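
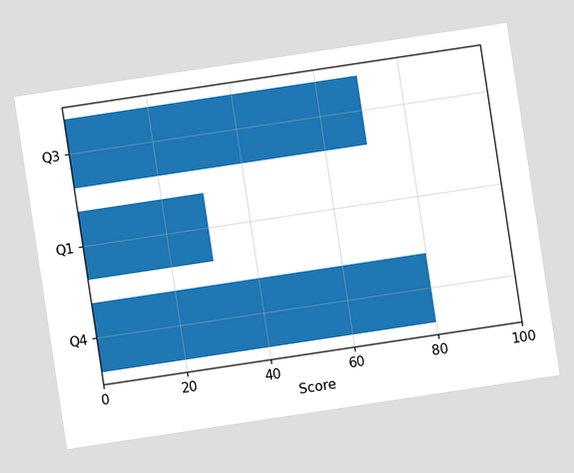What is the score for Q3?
The chart is tilted about 9° counter-clockwise. Reading along the chart's x-axis, the Q3 bar reaches 70.

70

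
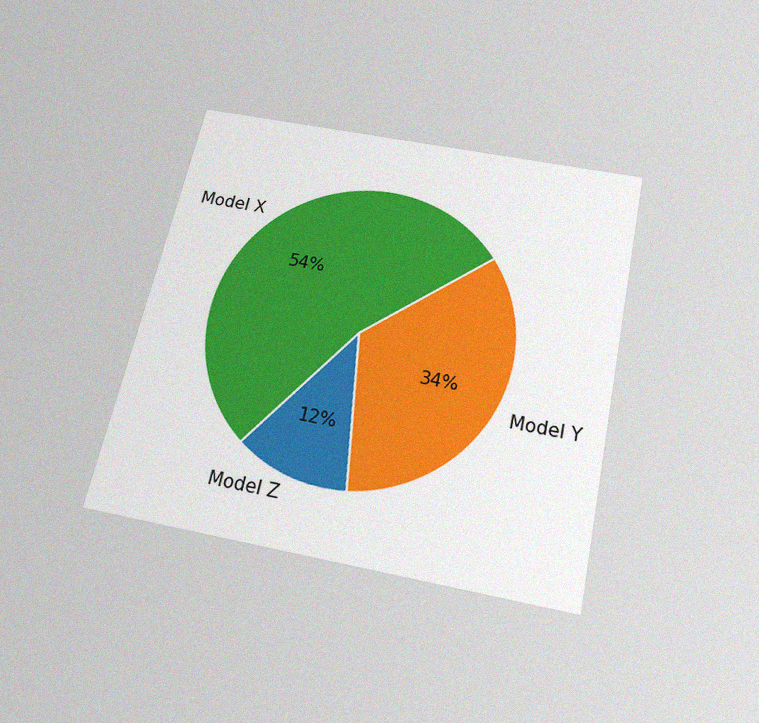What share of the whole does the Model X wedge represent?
The chart is tilted about 12° clockwise and viewed slightly from below, with some photo noise. The Model X slice takes up 54% of the pie.

54%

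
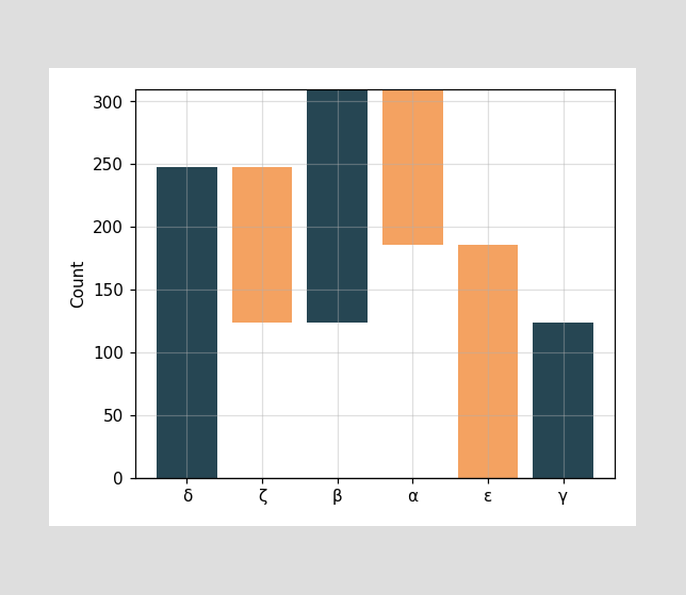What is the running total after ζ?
After ζ the running total reaches 124.

124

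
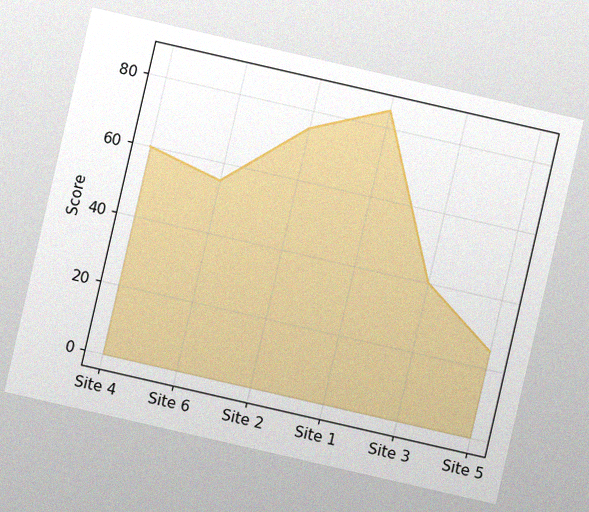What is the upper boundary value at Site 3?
40

The chart is tilted about 13° clockwise, with some photo noise. At Site 3 the upper boundary is at 40.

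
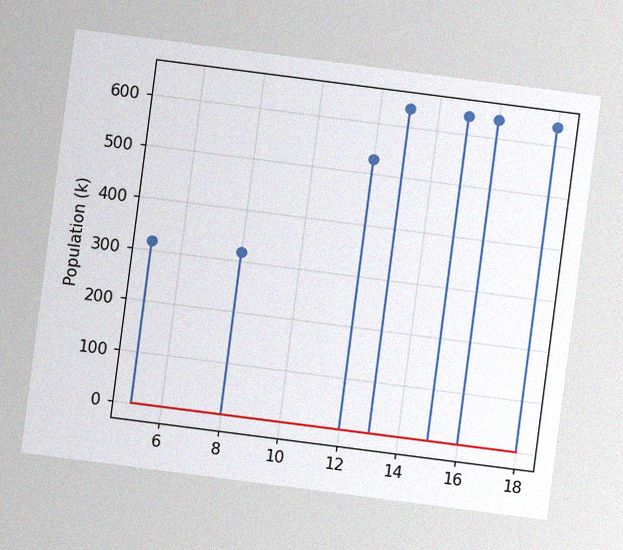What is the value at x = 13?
636k

The chart is tilted about 7° clockwise, with some photo noise. The stem at x=13 reaches 636k.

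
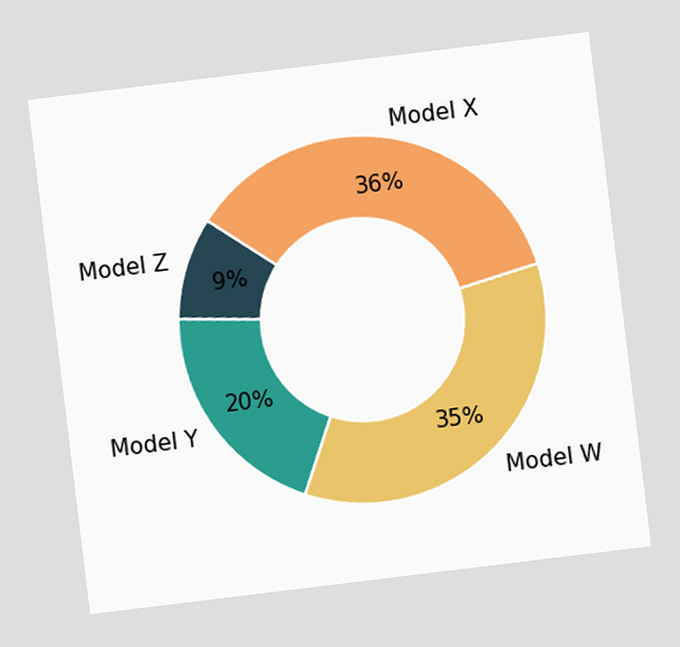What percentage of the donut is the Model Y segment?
20%

The chart is tilted about 7° counter-clockwise. The Model Y segment takes up 20% of the ring.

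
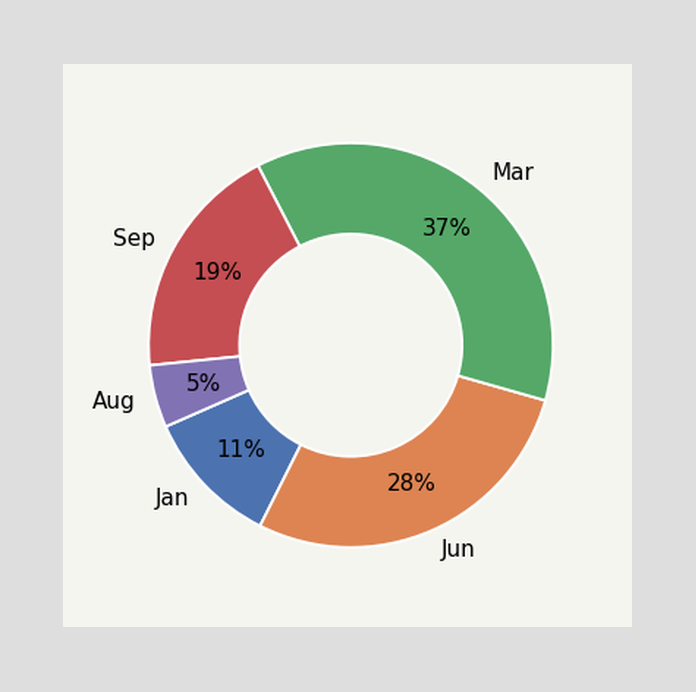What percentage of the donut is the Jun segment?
The Jun segment takes up 28% of the ring.

28%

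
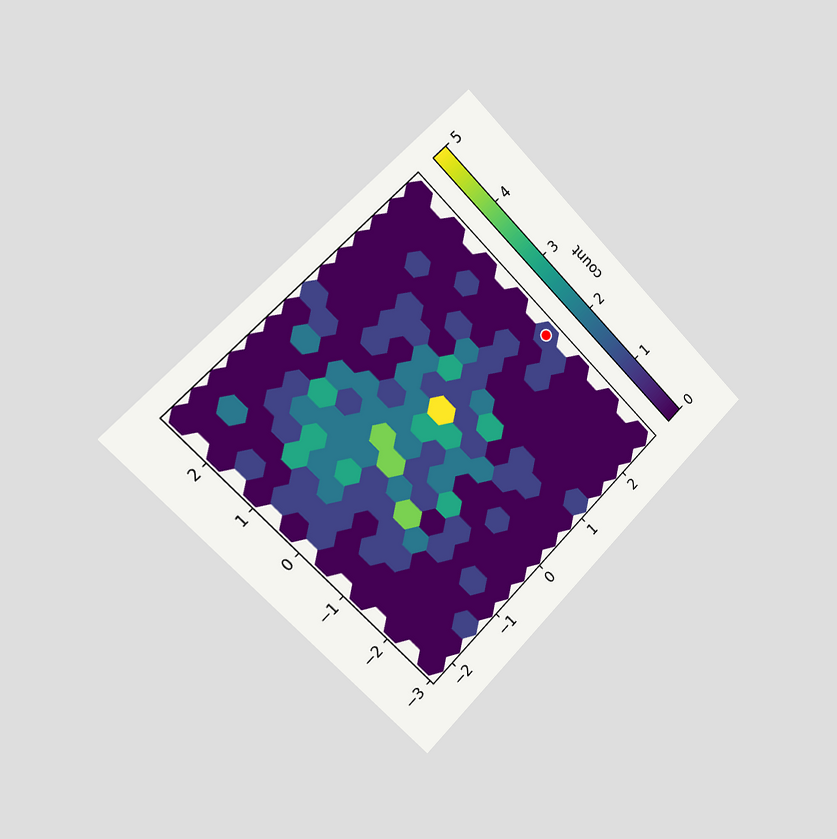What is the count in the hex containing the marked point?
1

The chart is tilted about 45° counter-clockwise and viewed slightly from the left. The marked hex reads 1 on the colorbar.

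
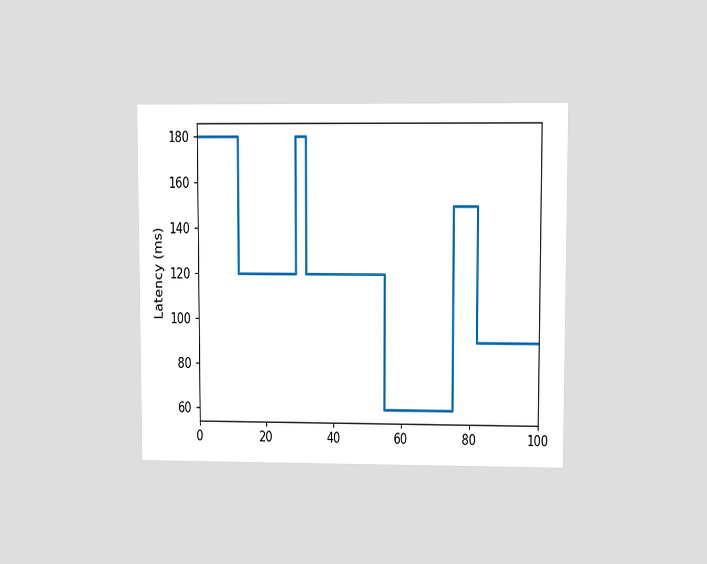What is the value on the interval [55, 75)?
The chart is viewed at a slight angle. On [55, 75) the step sits at 60ms.

60ms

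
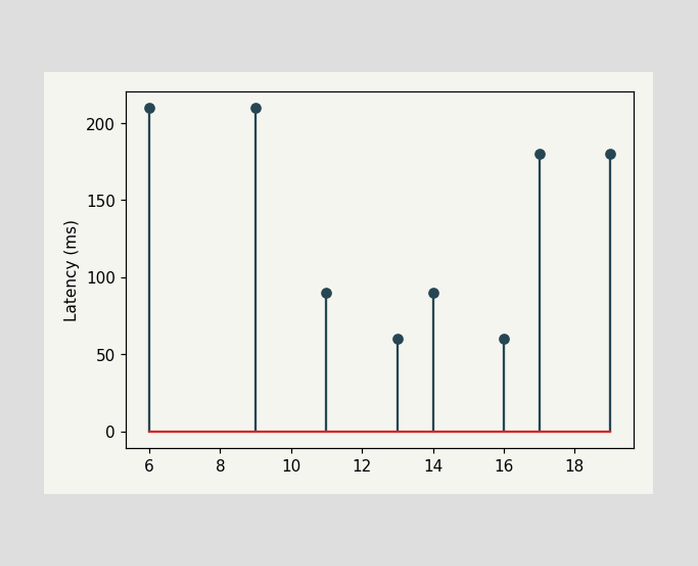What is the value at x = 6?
210ms

The stem at x=6 reaches 210ms.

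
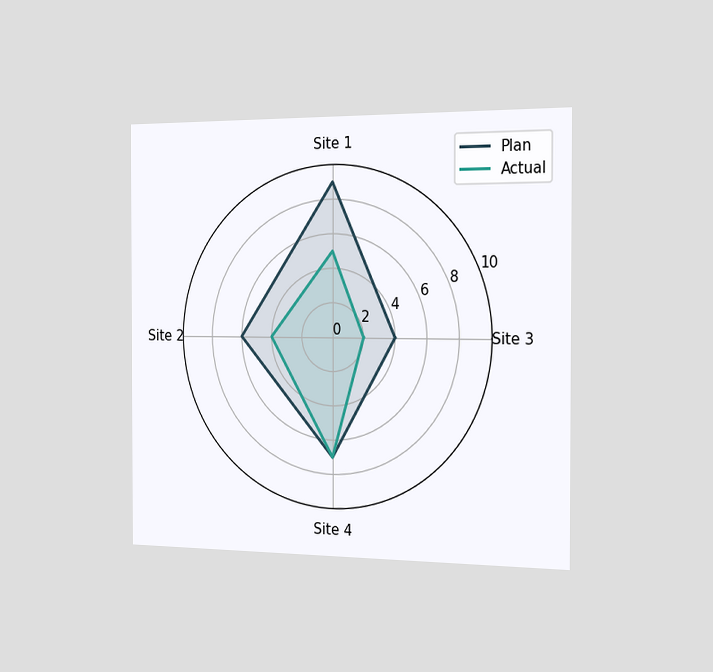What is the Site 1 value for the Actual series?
5

The chart is viewed slightly from the right. On the Site 1 axis, Actual reaches 5.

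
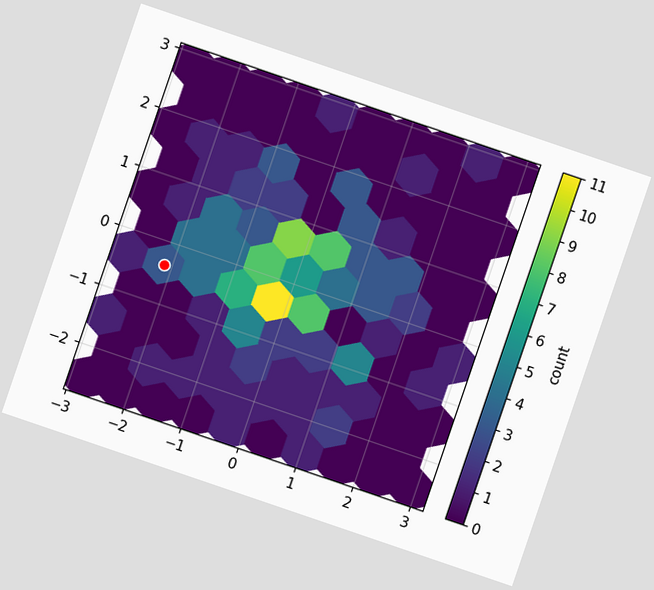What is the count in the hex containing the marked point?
3

The chart is tilted about 19° clockwise. The marked hex reads 3 on the colorbar.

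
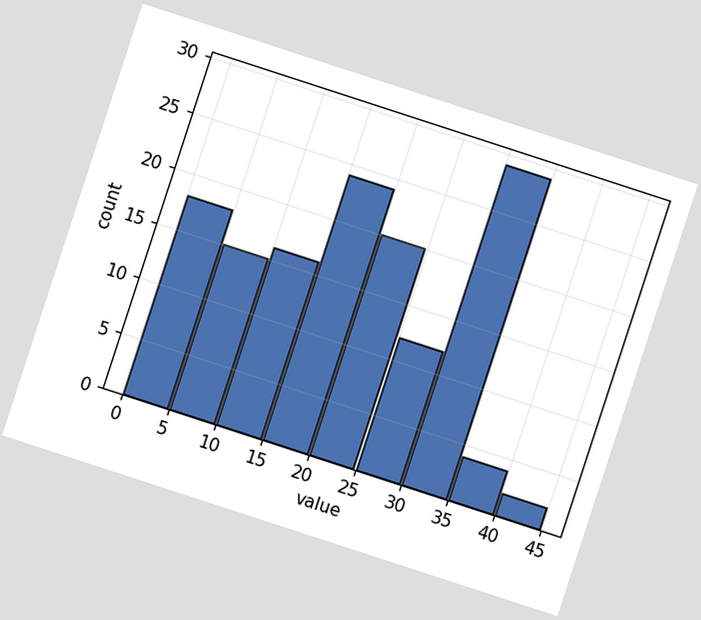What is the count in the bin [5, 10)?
The chart is tilted about 18° clockwise. The [5, 10) bin has height 15.

15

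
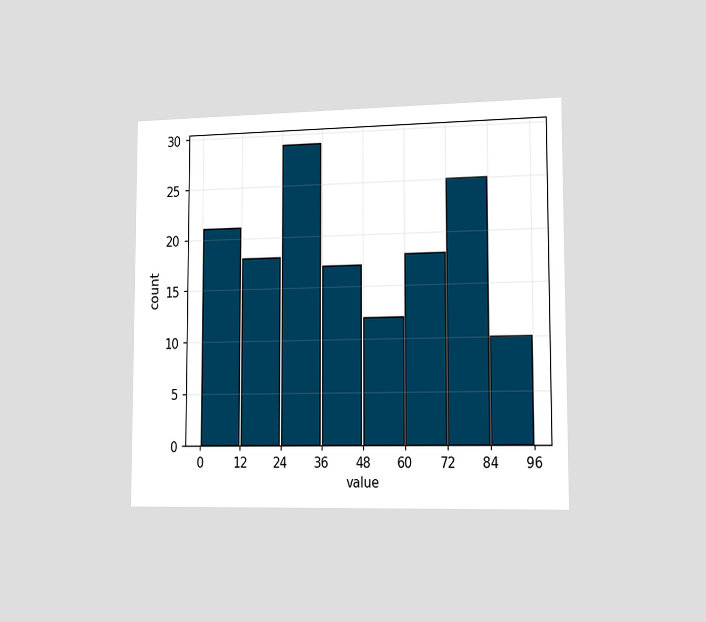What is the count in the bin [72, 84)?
25

The chart is viewed slightly from the right. The [72, 84) bin has height 25.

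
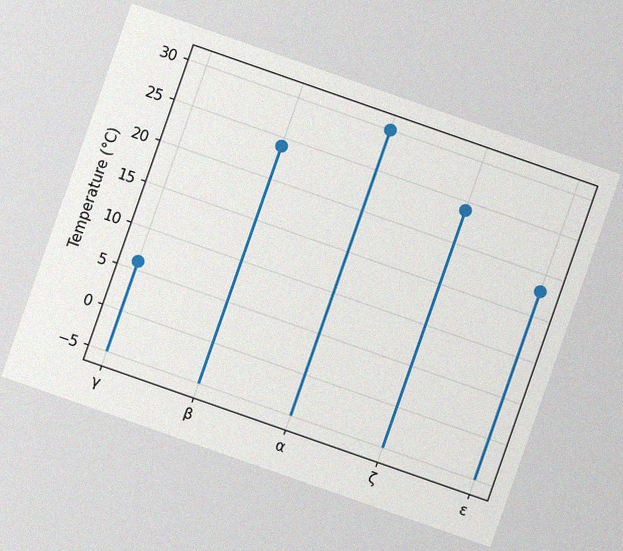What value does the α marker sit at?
The chart is tilted about 19° clockwise, with some photo noise. The α marker sits at 30°C.

30°C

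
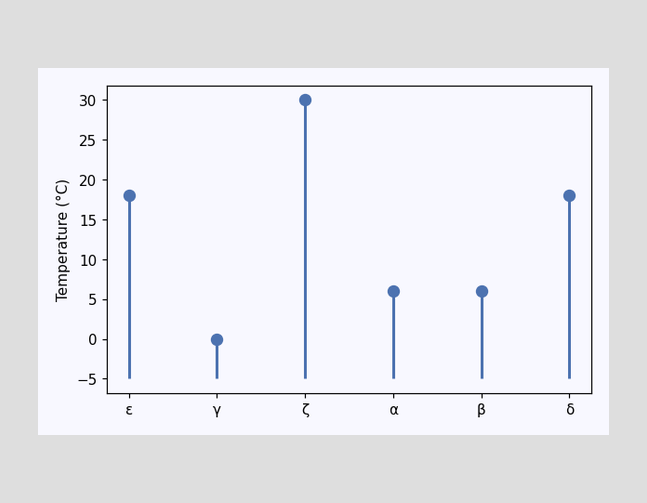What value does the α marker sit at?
6°C

The α marker sits at 6°C.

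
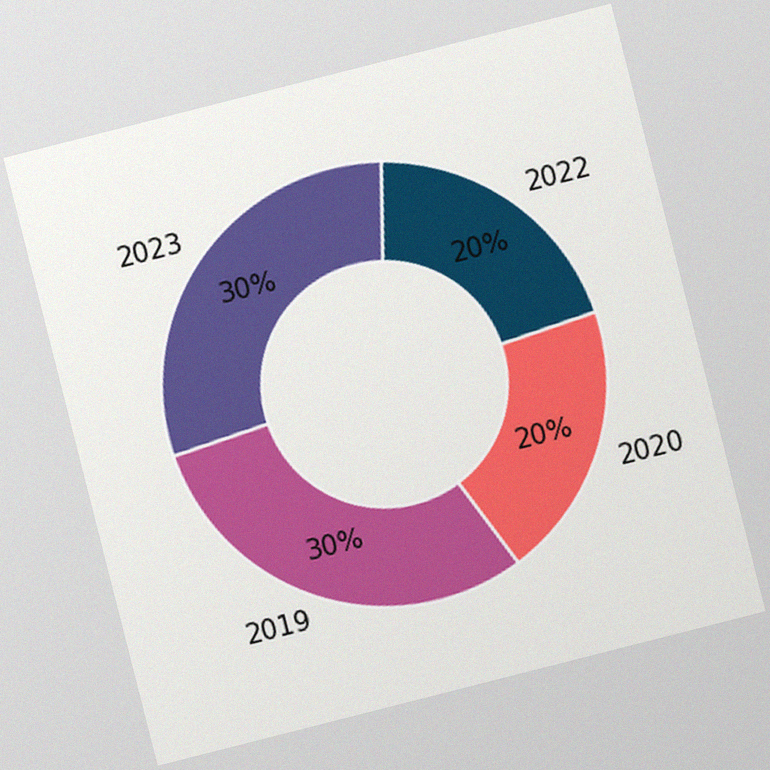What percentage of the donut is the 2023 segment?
30%

The chart is tilted about 14° counter-clockwise, with some photo noise. The 2023 segment takes up 30% of the ring.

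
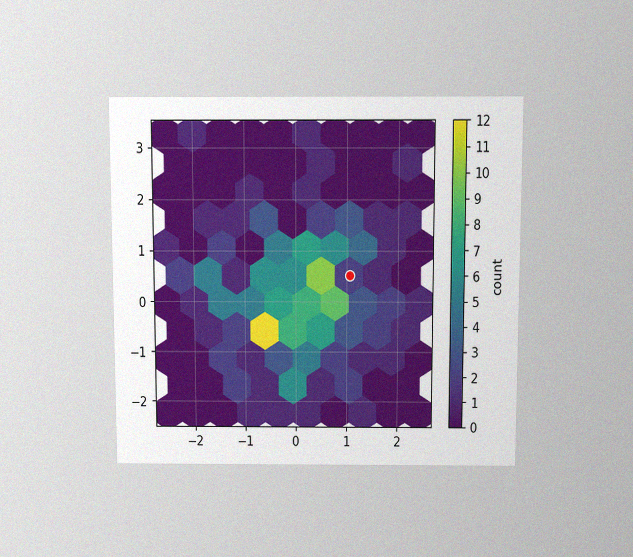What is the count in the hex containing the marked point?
The chart is viewed slightly from above, with some photo noise. The marked hex reads 2 on the colorbar.

2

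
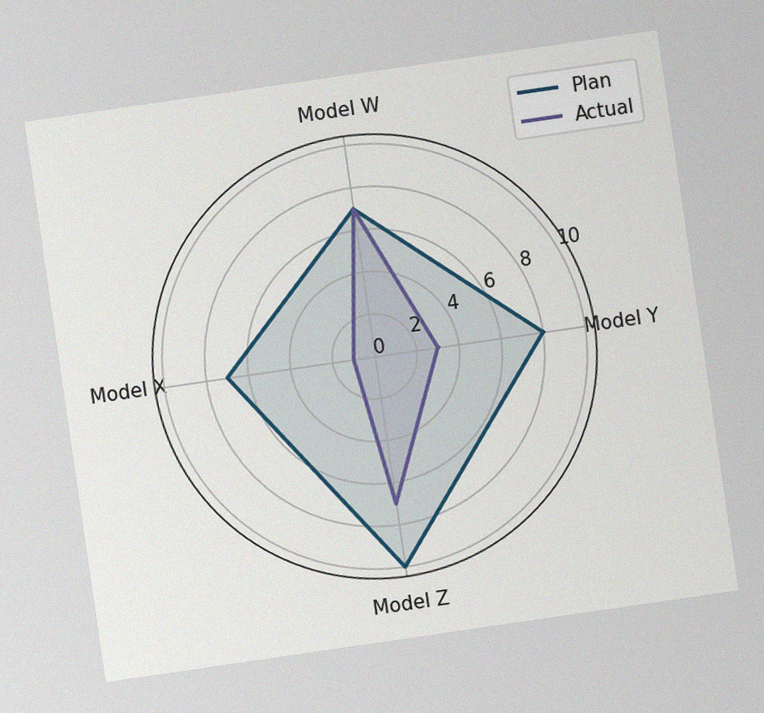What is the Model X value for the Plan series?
The chart is tilted about 8° counter-clockwise, with some photo noise. On the Model X axis, Plan reaches 7.

7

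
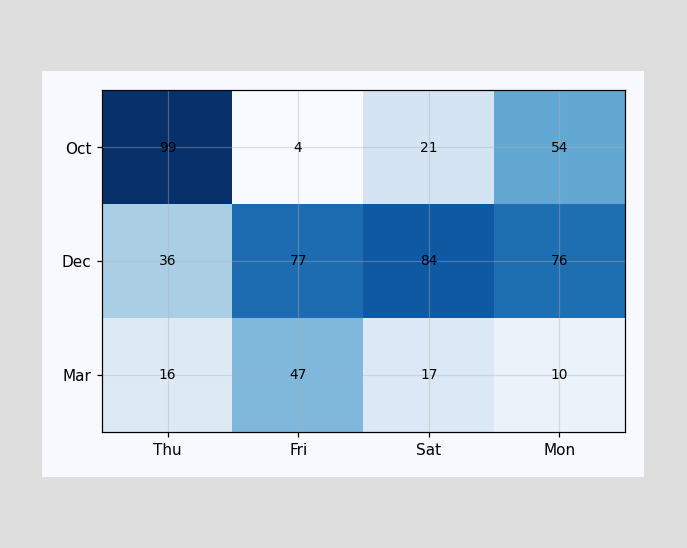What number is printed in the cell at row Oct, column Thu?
99

The (Oct, Thu) cell reads 99.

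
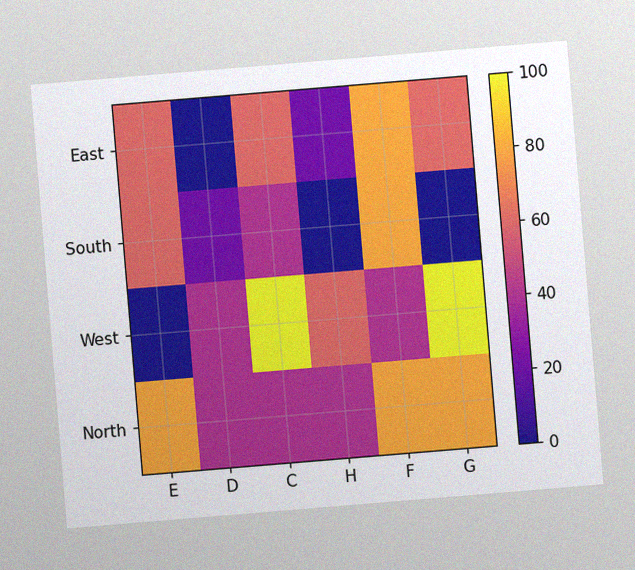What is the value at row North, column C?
40

The chart is tilted about 5° counter-clockwise, with some photo noise. Matching cell (North, C) against the colorbar gives 40.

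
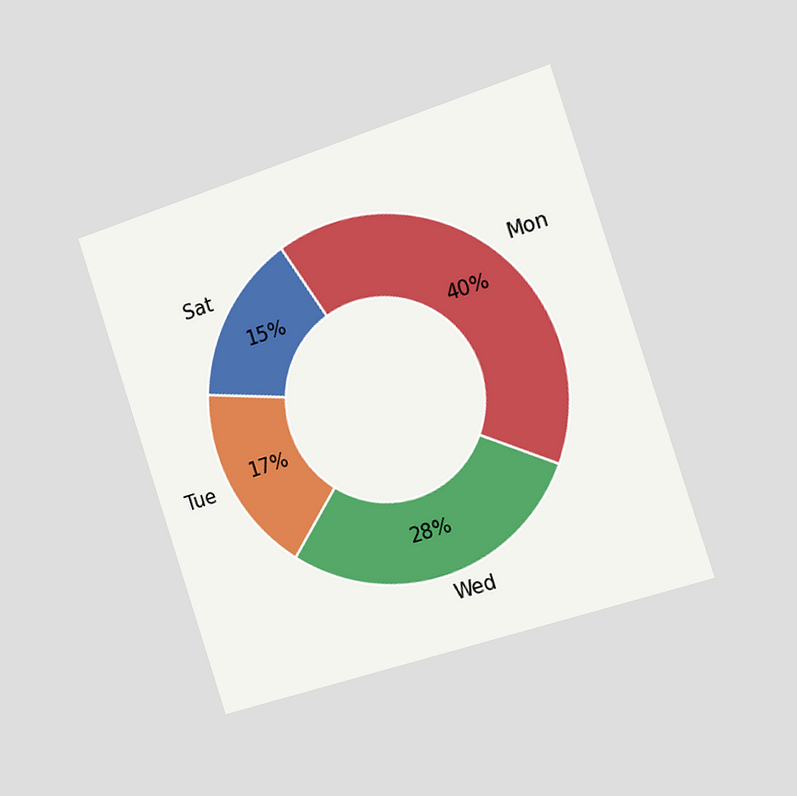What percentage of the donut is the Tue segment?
The chart is tilted about 18° counter-clockwise and viewed slightly from the right. The Tue segment takes up 17% of the ring.

17%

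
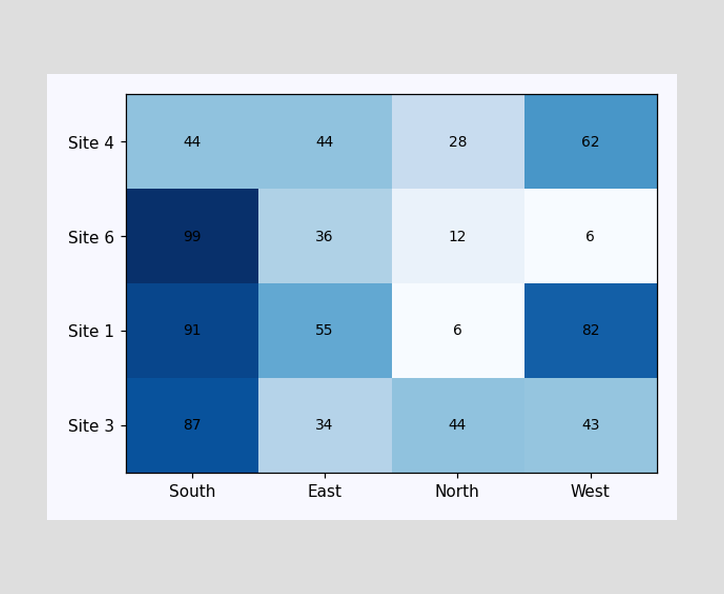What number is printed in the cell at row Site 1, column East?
55

The (Site 1, East) cell reads 55.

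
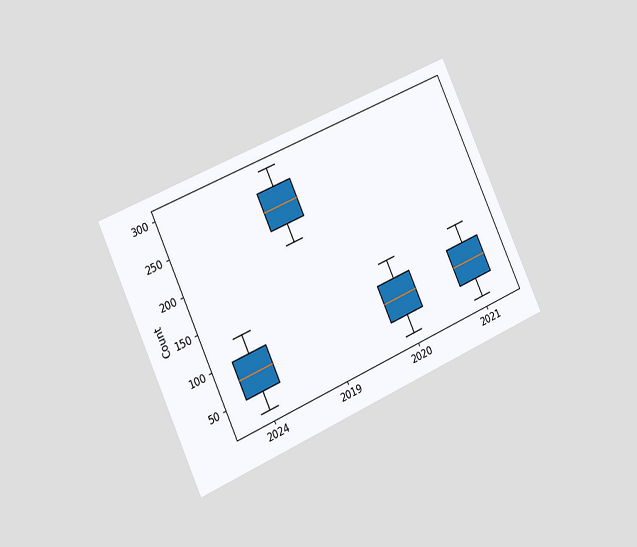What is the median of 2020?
75

The chart is tilted about 24° counter-clockwise and viewed slightly from the left. The median line in the 2020 box sits at 75.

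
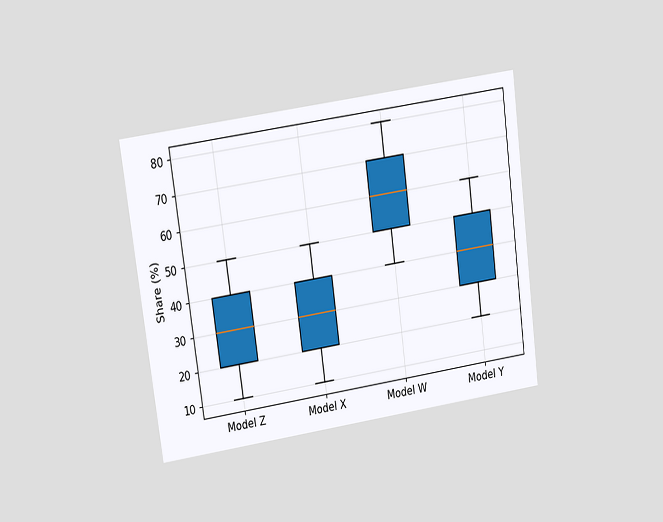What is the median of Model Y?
40%

The chart is tilted about 8° counter-clockwise and viewed at a slight angle. The median line in the Model Y box sits at 40%.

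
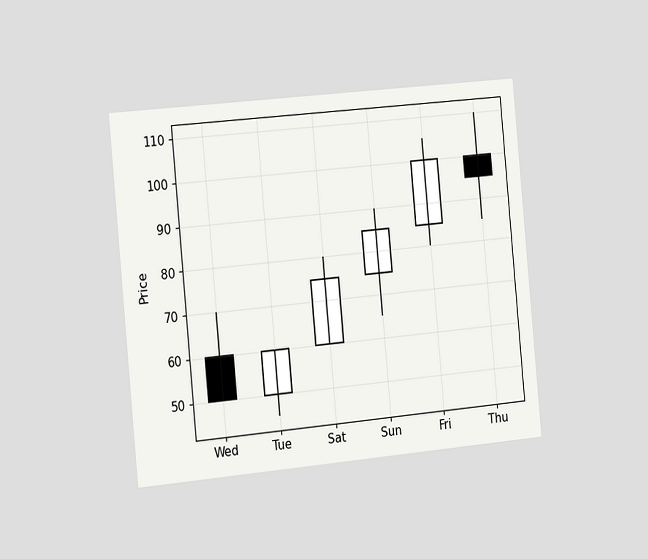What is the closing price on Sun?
85

The chart is tilted about 5° counter-clockwise and viewed slightly from the left. The Sun candle closes at 85.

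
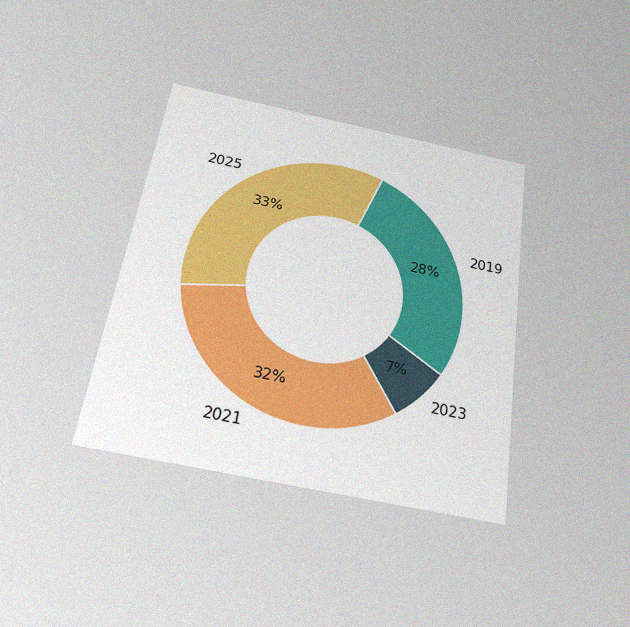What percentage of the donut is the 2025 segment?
The chart is tilted about 9° clockwise and viewed slightly from below, with some photo noise. The 2025 segment takes up 33% of the ring.

33%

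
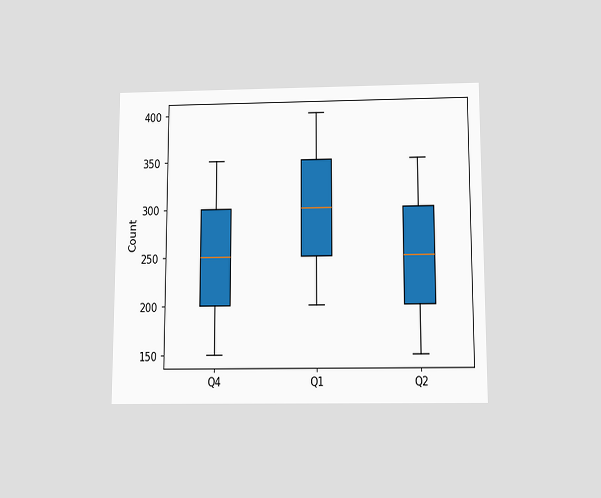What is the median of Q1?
The chart is viewed slightly from below. The median line in the Q1 box sits at 300.

300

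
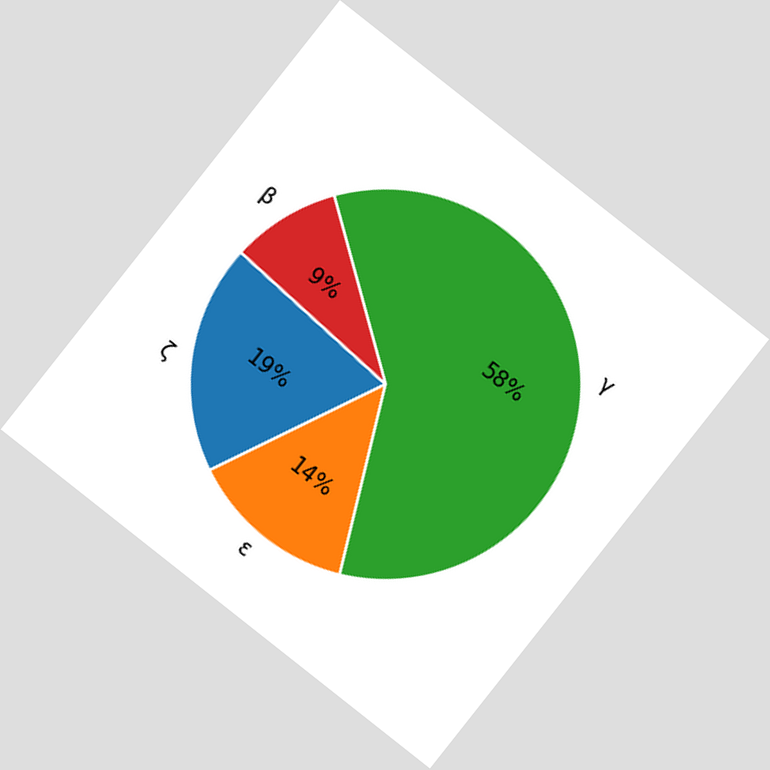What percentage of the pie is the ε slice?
14%

The chart is tilted about 38° clockwise. The ε slice takes up 14% of the pie.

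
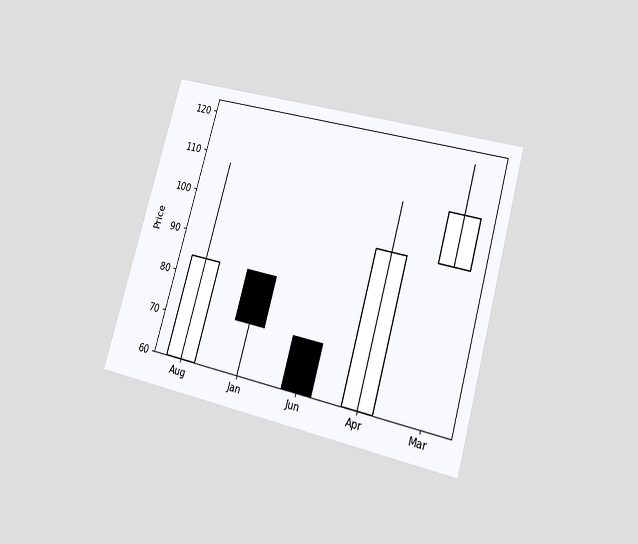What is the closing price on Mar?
The chart is tilted about 16° clockwise and viewed at a slight angle. The Mar candle closes at 108.

108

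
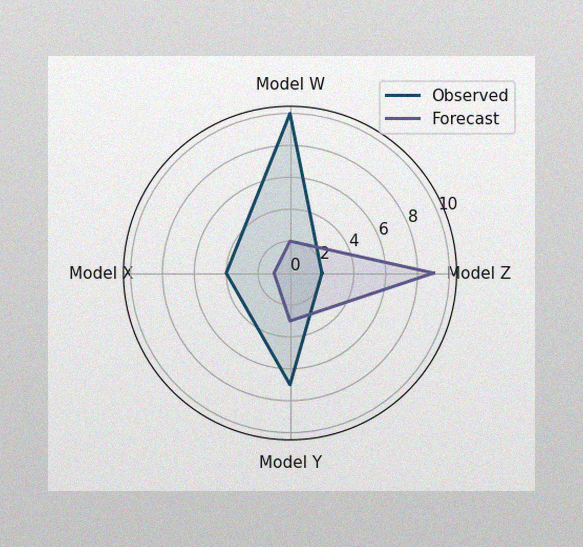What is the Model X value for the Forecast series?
1

The image has some photo noise and uneven lighting. On the Model X axis, Forecast reaches 1.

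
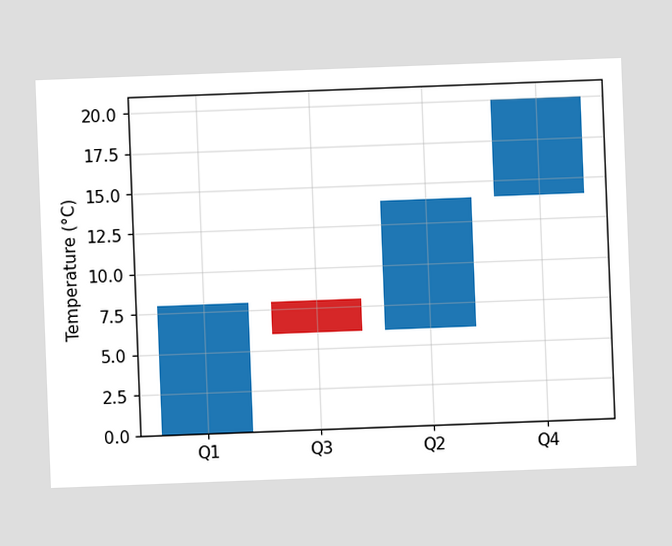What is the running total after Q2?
14°C

The chart is tilted about 2° counter-clockwise. After Q2 the running total reaches 14°C.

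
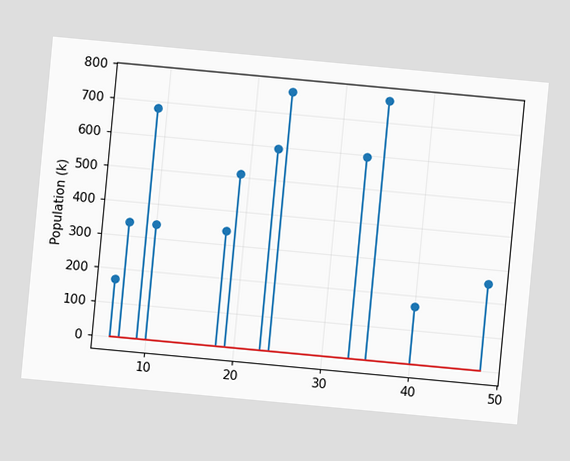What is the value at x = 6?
The chart is tilted about 5° clockwise. The stem at x=6 reaches 170k.

170k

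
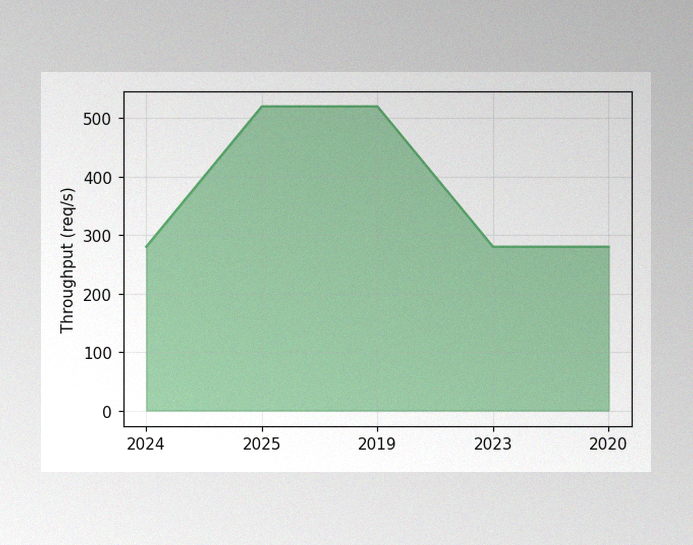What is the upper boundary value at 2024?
280req/s

The image has some photo noise and uneven lighting. At 2024 the upper boundary is at 280req/s.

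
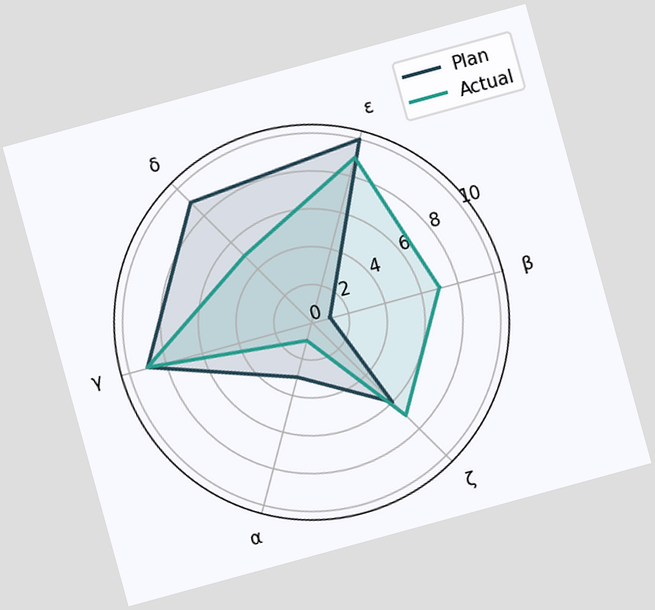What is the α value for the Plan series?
The chart is tilted about 15° counter-clockwise. On the α axis, Plan reaches 3.

3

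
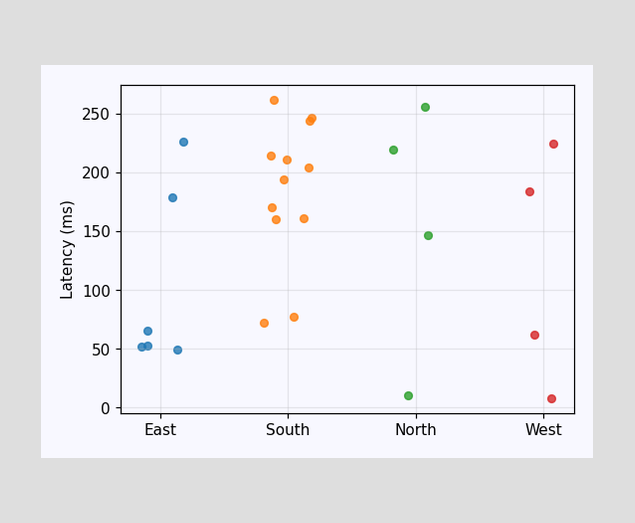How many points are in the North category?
Counting the markers in the North column gives 4.

4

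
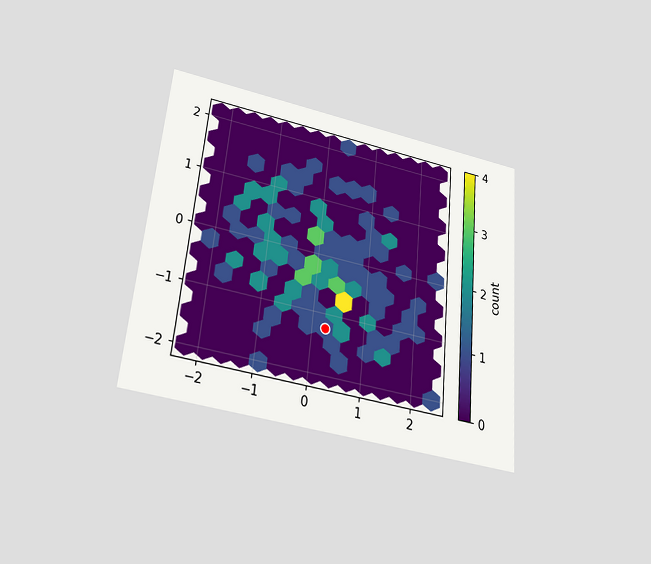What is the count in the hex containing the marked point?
1

The chart is tilted about 5° clockwise and viewed slightly from below. The marked hex reads 1 on the colorbar.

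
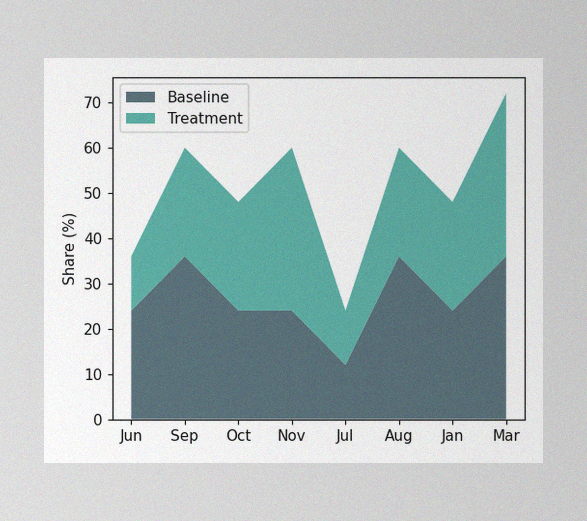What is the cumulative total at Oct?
The image has some photo noise and uneven lighting. The stacked total at Oct reaches 48%.

48%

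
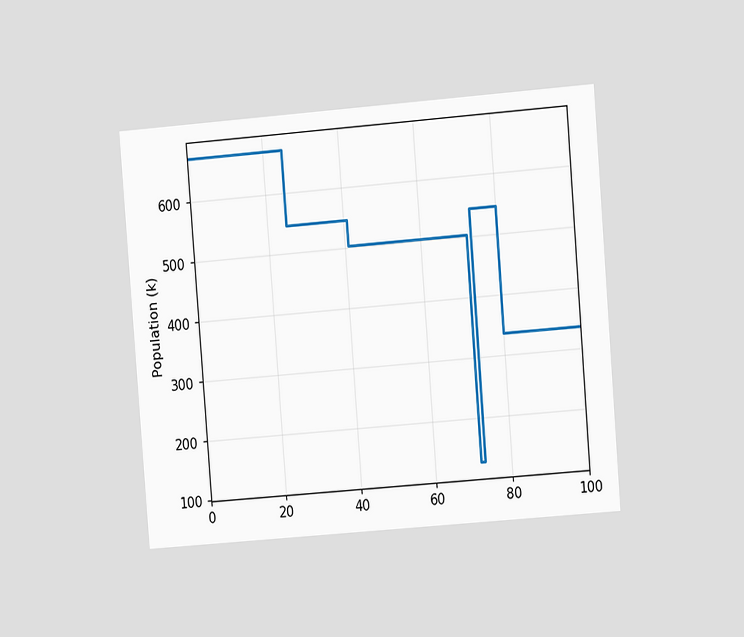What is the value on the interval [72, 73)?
The chart is tilted about 5° counter-clockwise and viewed at a slight angle. On [72, 73) the step sits at 126k.

126k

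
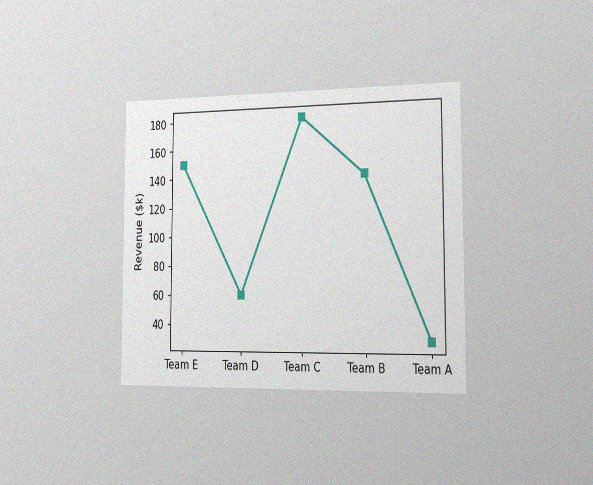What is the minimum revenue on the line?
$30k

The chart is viewed slightly from the right, with some photo noise. The lowest point is at Team A, and reading across to the y-axis gives $30k.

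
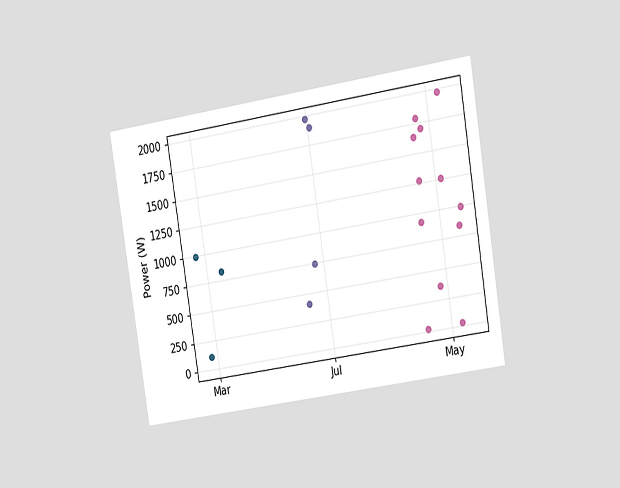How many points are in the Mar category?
3

The chart is tilted about 9° counter-clockwise and viewed slightly from the right. Counting the markers in the Mar column gives 3.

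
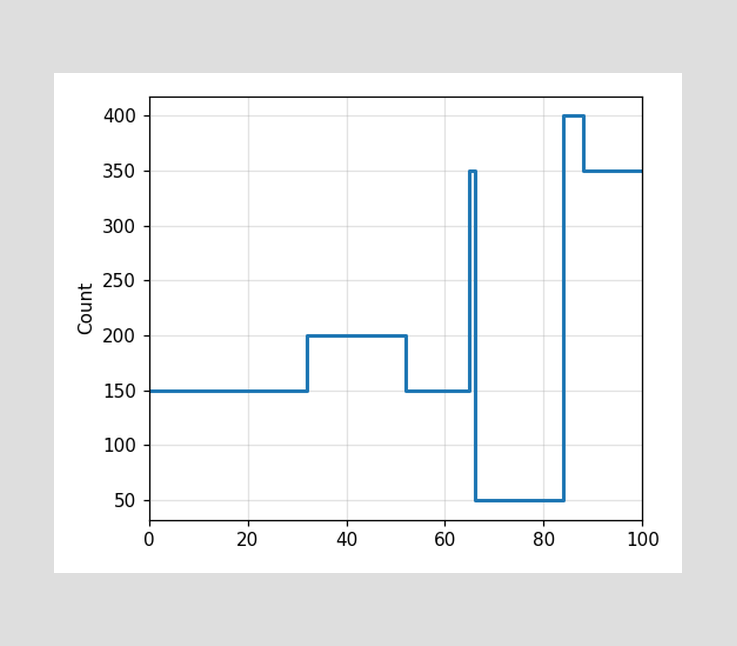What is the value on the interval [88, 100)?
350

On [88, 100) the step sits at 350.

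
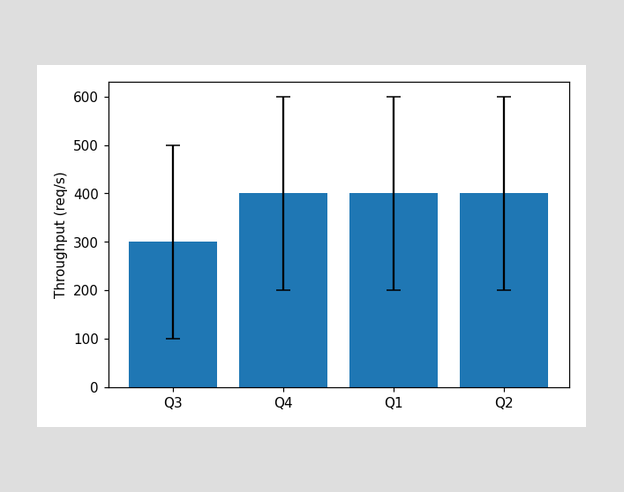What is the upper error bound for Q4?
600req/s

The Q4 bar's upper whisker reaches 600req/s.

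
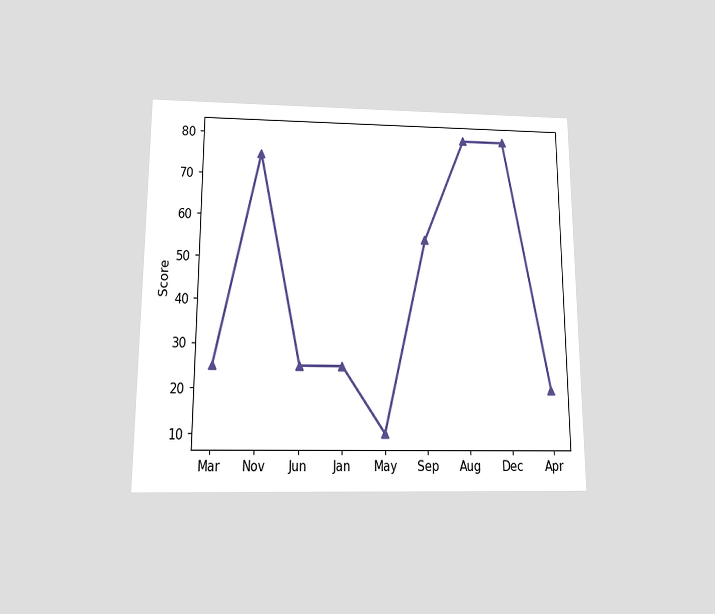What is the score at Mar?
25

The chart is viewed slightly from below. At Mar, the line is at 25.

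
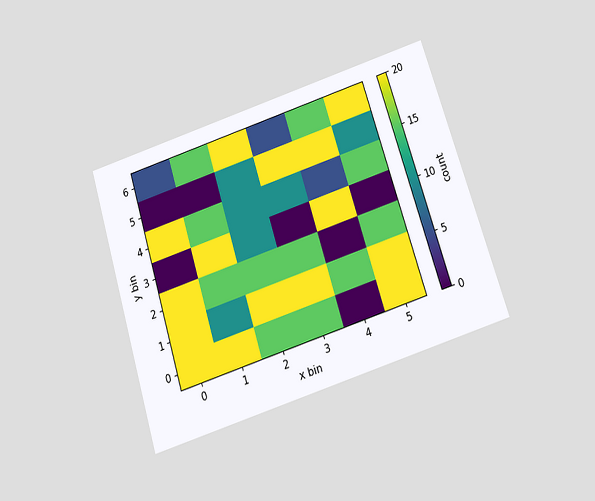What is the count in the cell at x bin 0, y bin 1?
20

The chart is tilted about 17° counter-clockwise and viewed slightly from below. Matching the cell (0, 1) against the colorbar gives 20.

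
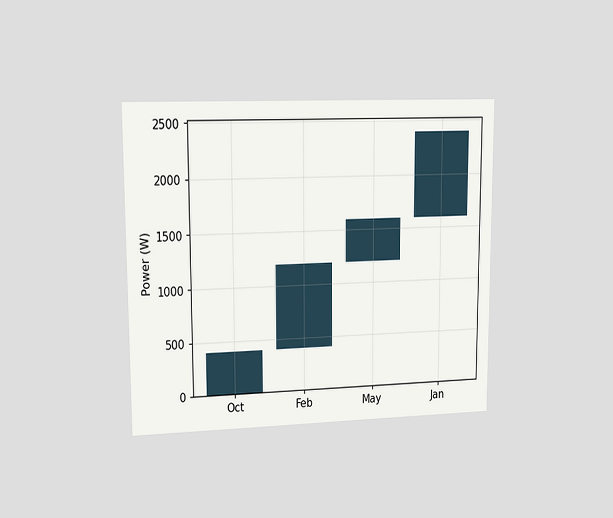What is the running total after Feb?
1200W

The chart is viewed at a slight angle. After Feb the running total reaches 1200W.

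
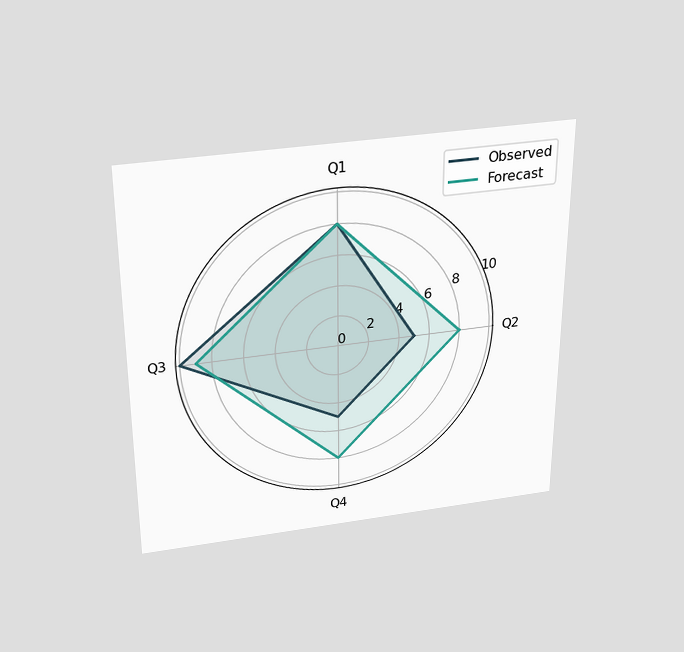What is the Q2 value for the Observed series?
5

The chart is viewed slightly from above. On the Q2 axis, Observed reaches 5.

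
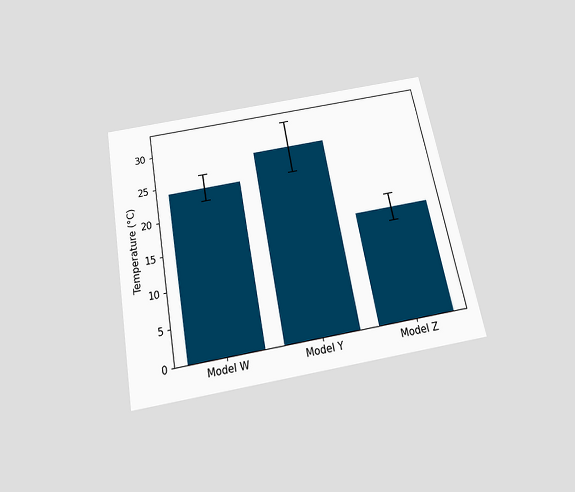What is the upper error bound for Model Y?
32°C

The chart is tilted about 10° counter-clockwise and viewed slightly from below. The Model Y bar's upper whisker reaches 32°C.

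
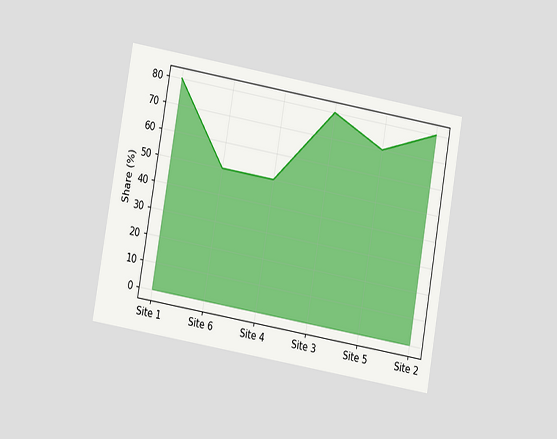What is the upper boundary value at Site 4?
50%

The chart is tilted about 10° clockwise and viewed at a slight angle. At Site 4 the upper boundary is at 50%.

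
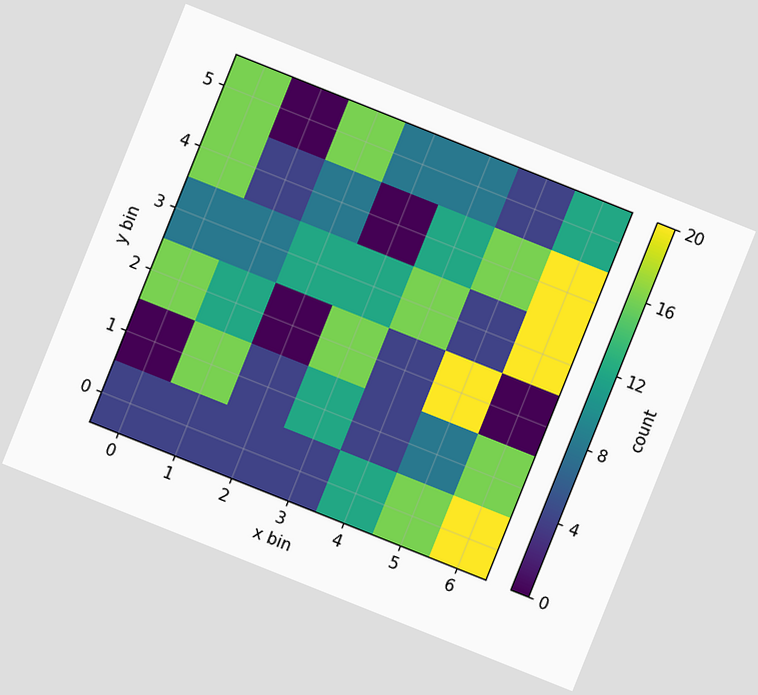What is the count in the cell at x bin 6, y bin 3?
The chart is tilted about 22° clockwise. Matching the cell (6, 3) against the colorbar gives 20.

20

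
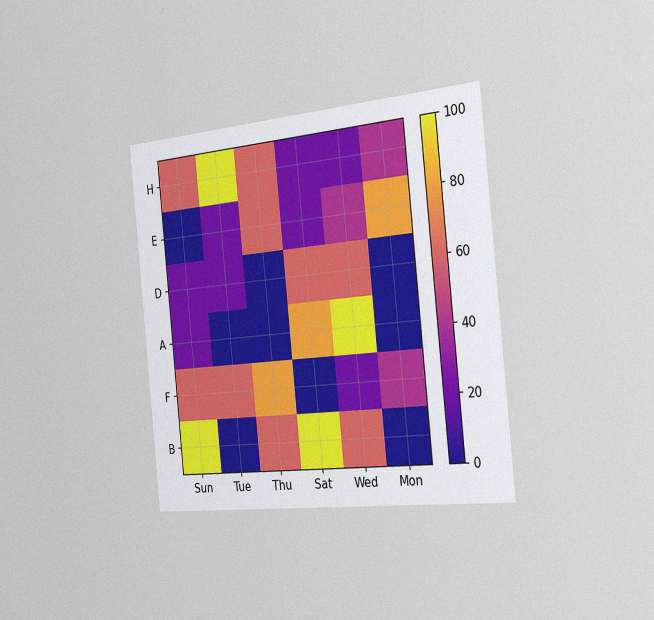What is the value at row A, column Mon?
The chart is tilted about 6° counter-clockwise and viewed slightly from the right, with some photo noise. Matching cell (A, Mon) against the colorbar gives 0.

0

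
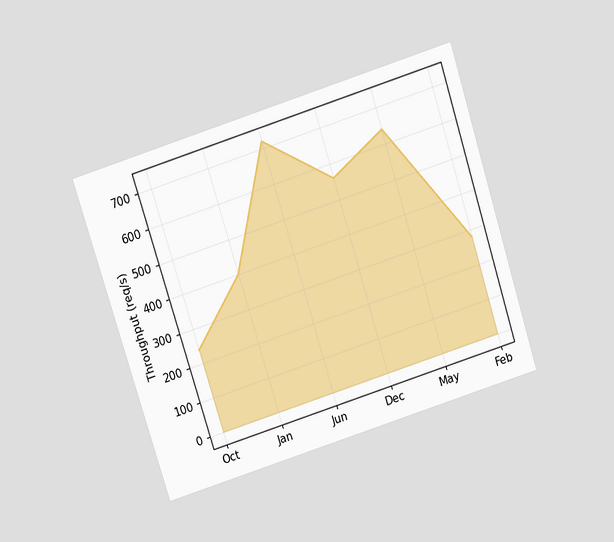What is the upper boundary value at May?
The chart is tilted about 18° counter-clockwise and viewed slightly from above. At May the upper boundary is at 640req/s.

640req/s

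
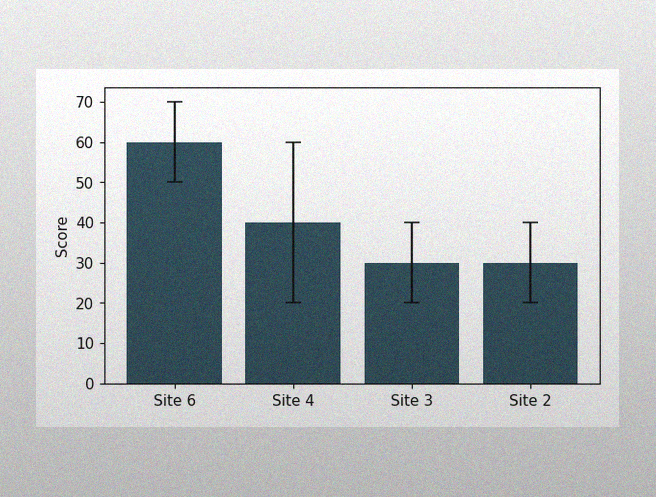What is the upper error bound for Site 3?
The image has some photo noise and uneven lighting. The Site 3 bar's upper whisker reaches 40.

40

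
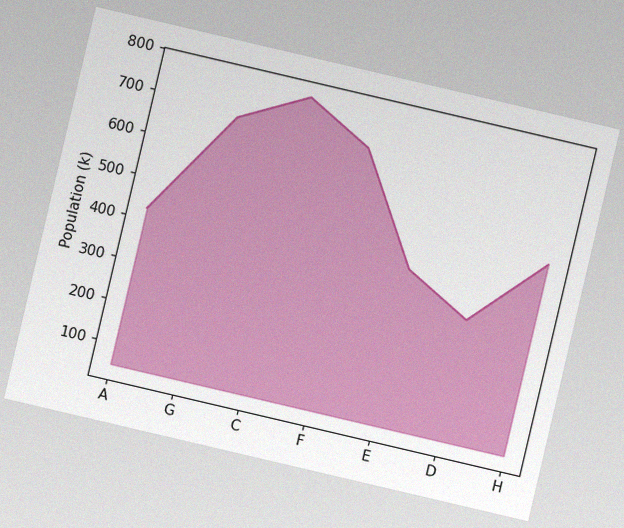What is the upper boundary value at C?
765k

The chart is tilted about 13° clockwise, with some photo noise. At C the upper boundary is at 765k.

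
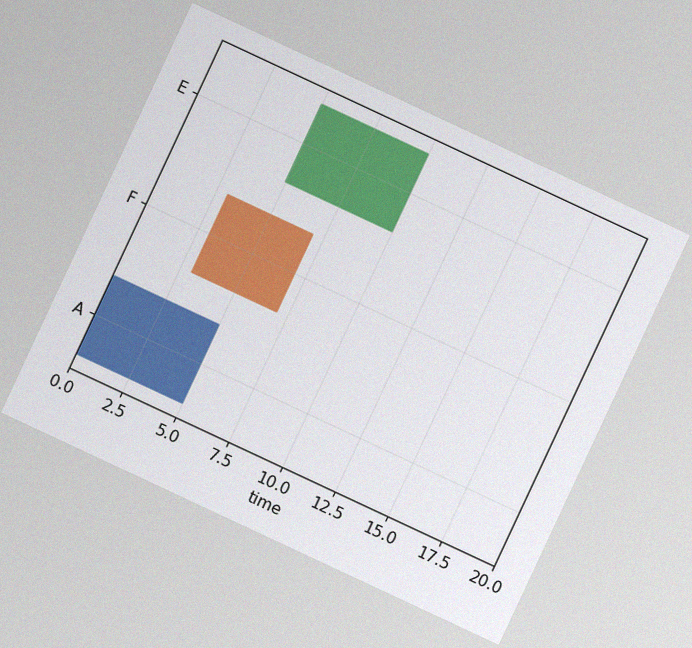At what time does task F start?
3

The chart is tilted about 25° clockwise, with some photo noise. The F bar begins at t=3.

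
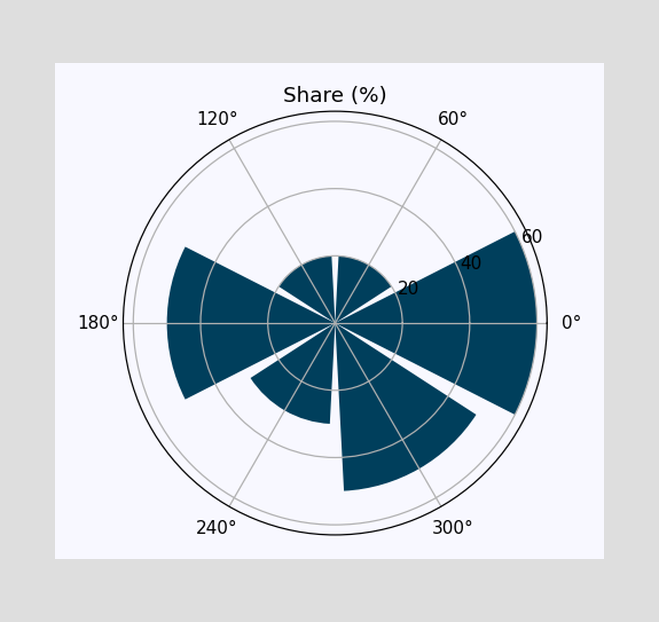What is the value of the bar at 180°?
50%

The bar at 180° reaches 50% on the radial axis.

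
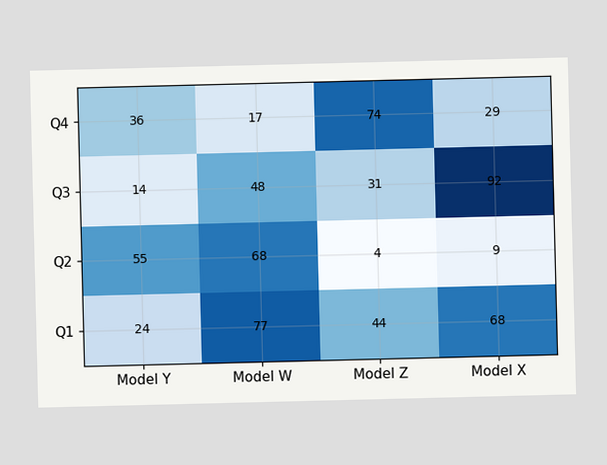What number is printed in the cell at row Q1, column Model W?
The (Q1, Model W) cell reads 77.

77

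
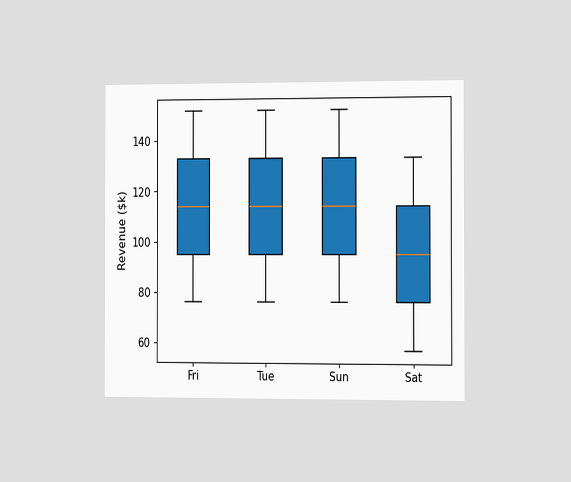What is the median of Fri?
The chart is viewed slightly from the right. The median line in the Fri box sits at $114k.

$114k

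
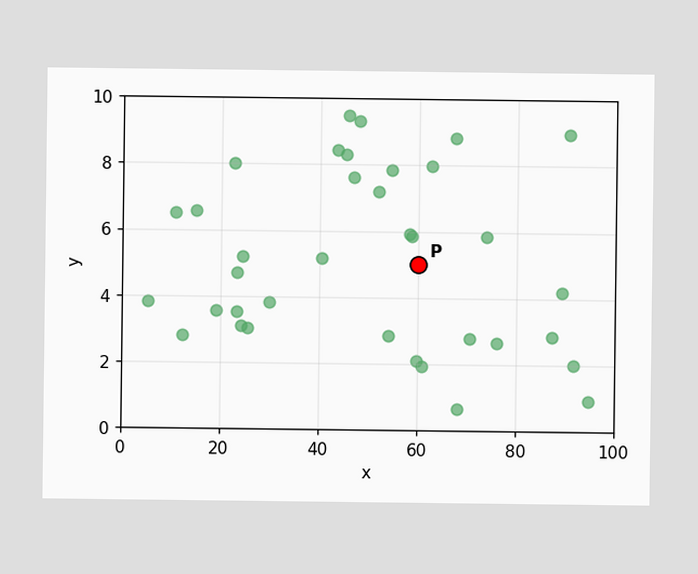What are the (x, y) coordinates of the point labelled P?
(60, 5)

Following the gridlines from P to each axis, P sits at (60, 5).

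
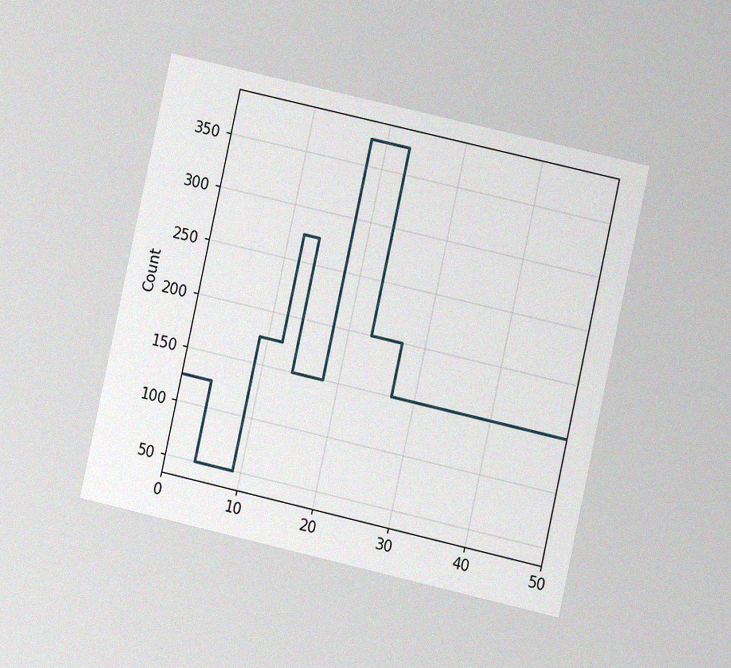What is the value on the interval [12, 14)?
275

The chart is tilted about 13° clockwise and viewed at a slight angle, with some photo noise. On [12, 14) the step sits at 275.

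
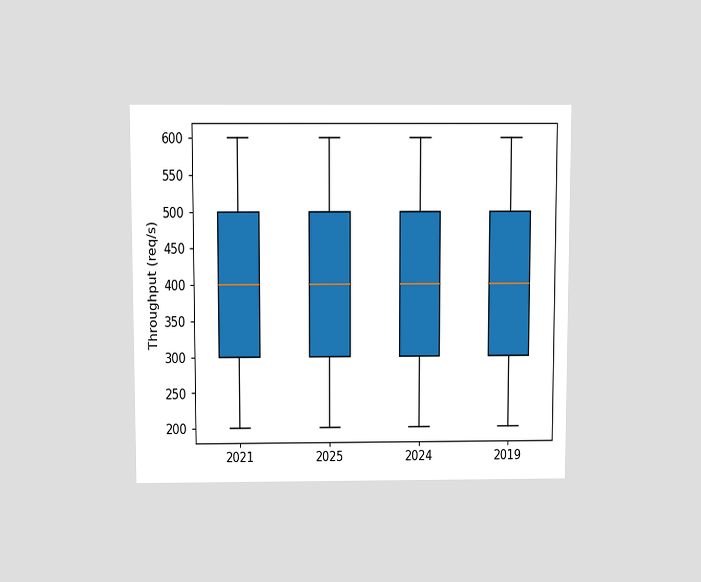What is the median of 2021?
The chart is viewed slightly from above. The median line in the 2021 box sits at 400req/s.

400req/s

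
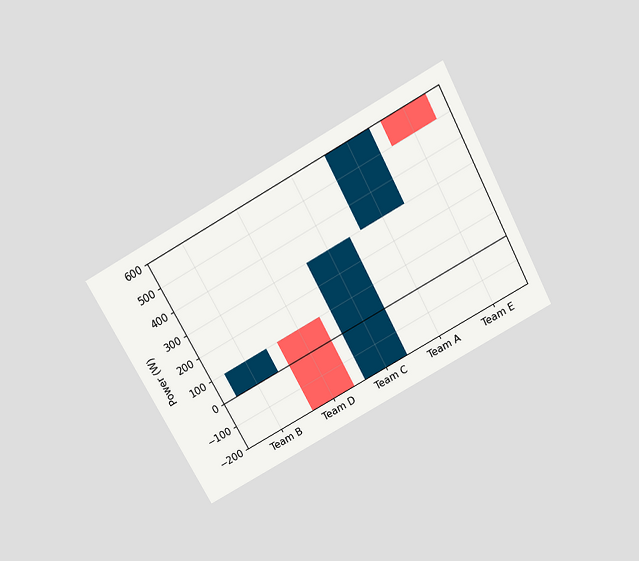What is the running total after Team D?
-200W

The chart is tilted about 28° counter-clockwise and viewed slightly from above. After Team D the running total reaches -200W.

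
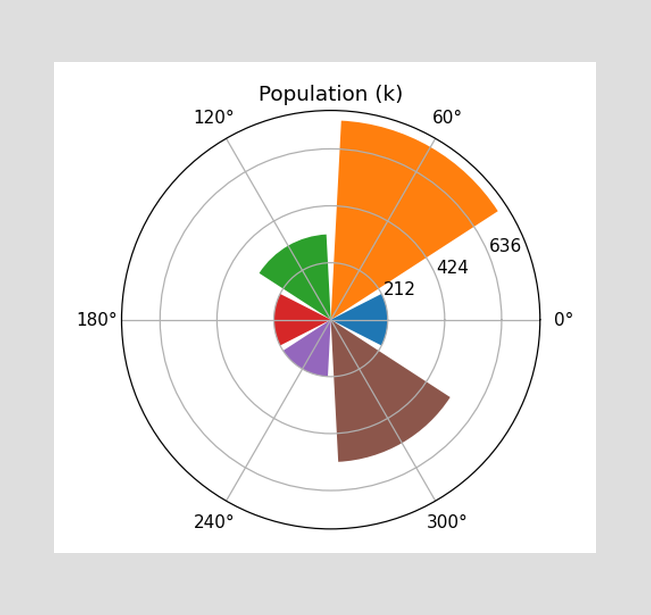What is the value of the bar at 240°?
The bar at 240° reaches 212k on the radial axis.

212k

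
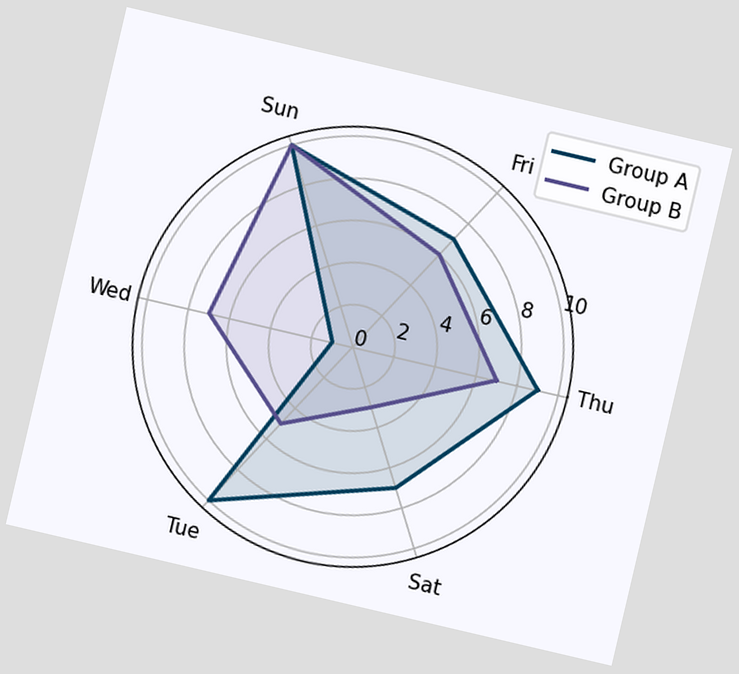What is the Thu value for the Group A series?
The chart is tilted about 13° clockwise. On the Thu axis, Group A reaches 9.

9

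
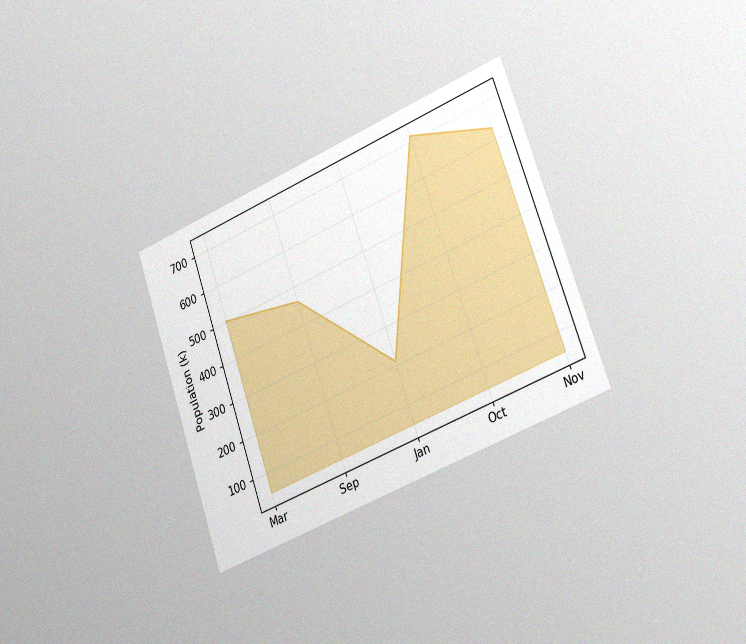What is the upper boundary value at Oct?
714k

The chart is tilted about 19° counter-clockwise and viewed slightly from the right, with some photo noise. At Oct the upper boundary is at 714k.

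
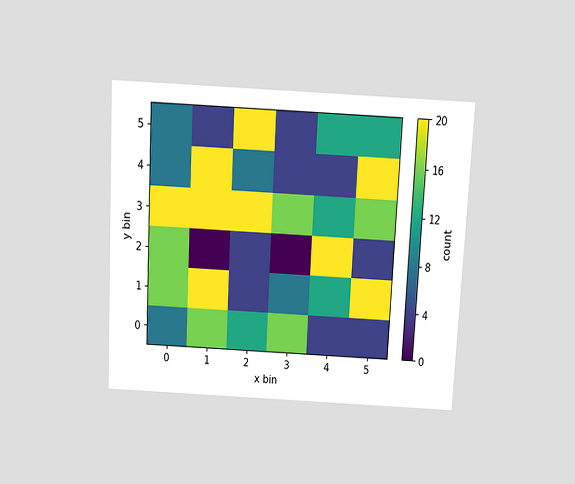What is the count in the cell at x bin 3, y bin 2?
The chart is tilted about 3° clockwise and viewed slightly from above. Matching the cell (3, 2) against the colorbar gives 0.

0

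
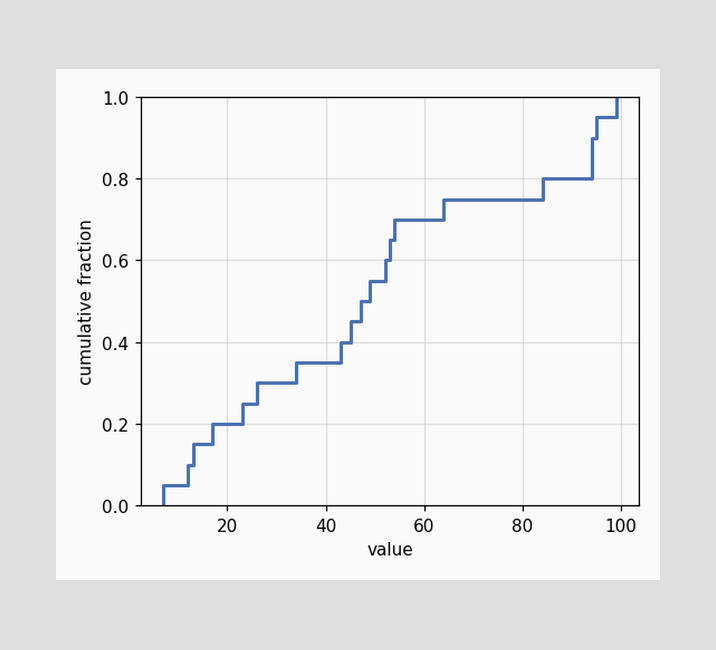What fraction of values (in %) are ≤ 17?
20%

At x=17 the ECDF step is at 20%.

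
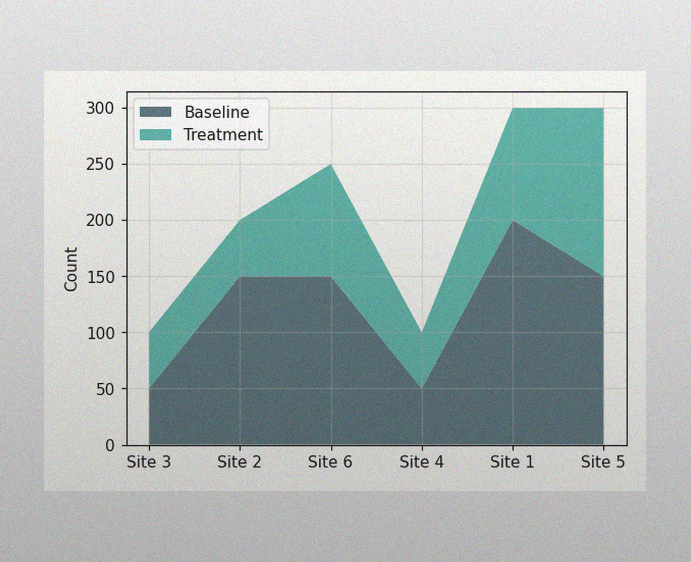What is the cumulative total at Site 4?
100

The image has some photo noise and uneven lighting. The stacked total at Site 4 reaches 100.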